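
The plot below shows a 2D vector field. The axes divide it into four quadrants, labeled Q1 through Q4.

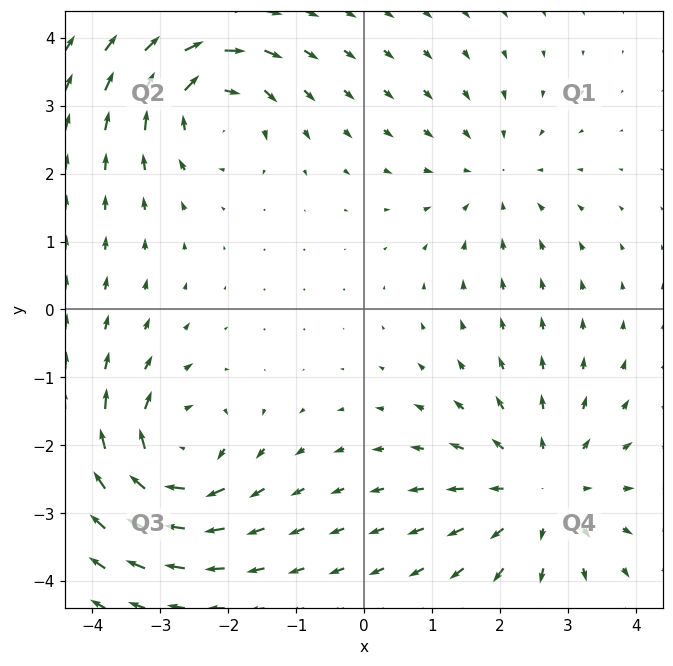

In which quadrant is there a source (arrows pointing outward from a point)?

Q4

The source sits at approximately (2.6, -2.7), which lies in quadrant Q4. The divergence there is about +4, positive as expected for a source.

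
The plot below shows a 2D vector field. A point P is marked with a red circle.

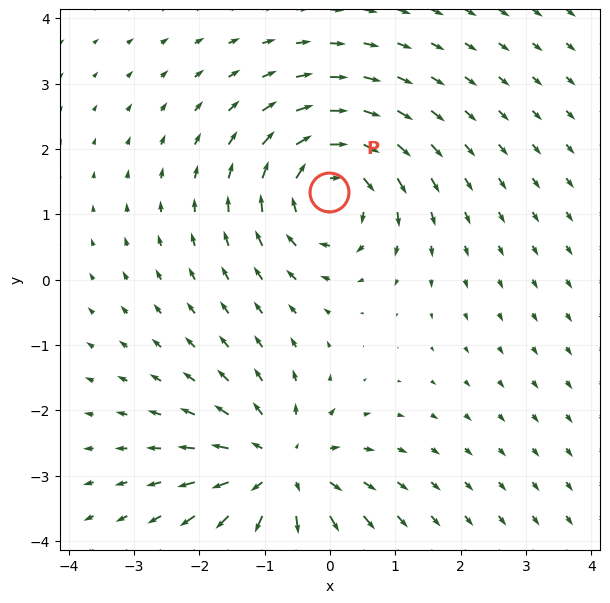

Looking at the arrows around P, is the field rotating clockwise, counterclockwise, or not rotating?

Near P at (-0.0, 1.3) the arrows circulate clockwise. The curl (z-component) there is about -4; negative curl means clockwise rotation.

clockwise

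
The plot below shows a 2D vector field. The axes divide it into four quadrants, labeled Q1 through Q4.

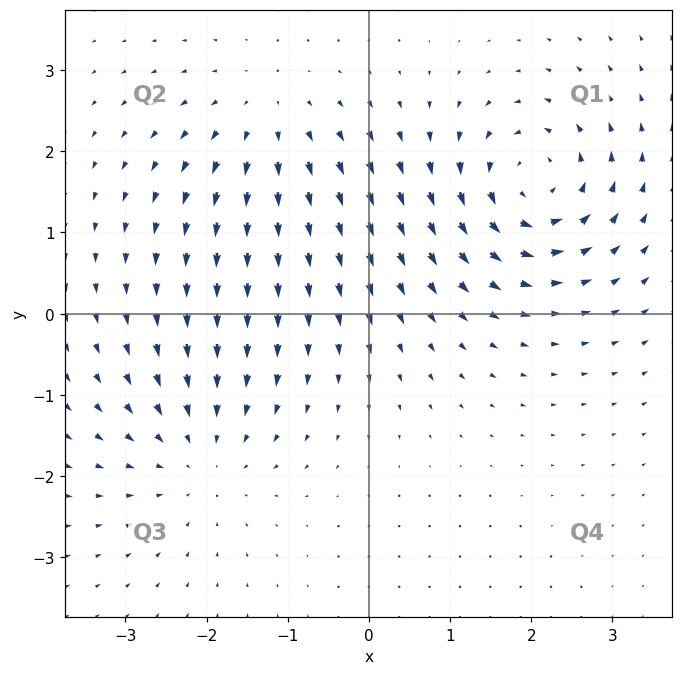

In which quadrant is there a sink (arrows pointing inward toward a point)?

The sink sits at approximately (-2.1, -1.8), which lies in quadrant Q3. The divergence there is about -3, negative as expected for a sink.

Q3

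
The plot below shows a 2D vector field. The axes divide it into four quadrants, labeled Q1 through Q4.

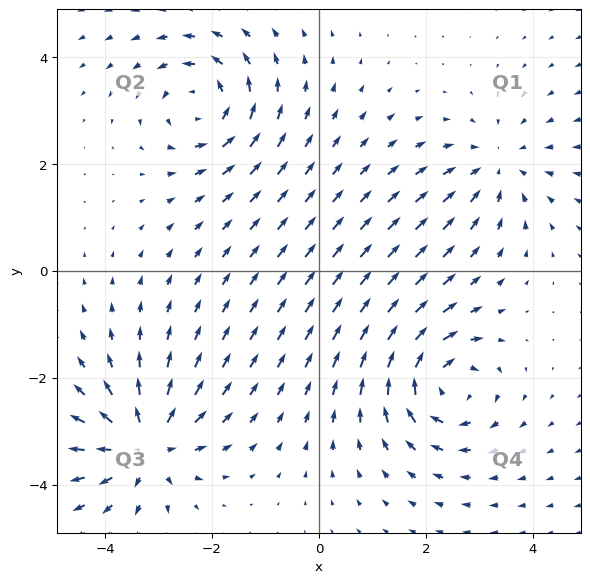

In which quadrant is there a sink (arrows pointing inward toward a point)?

Q1

The sink sits at approximately (3.3, 1.9), which lies in quadrant Q1. The divergence there is about -4, negative as expected for a sink.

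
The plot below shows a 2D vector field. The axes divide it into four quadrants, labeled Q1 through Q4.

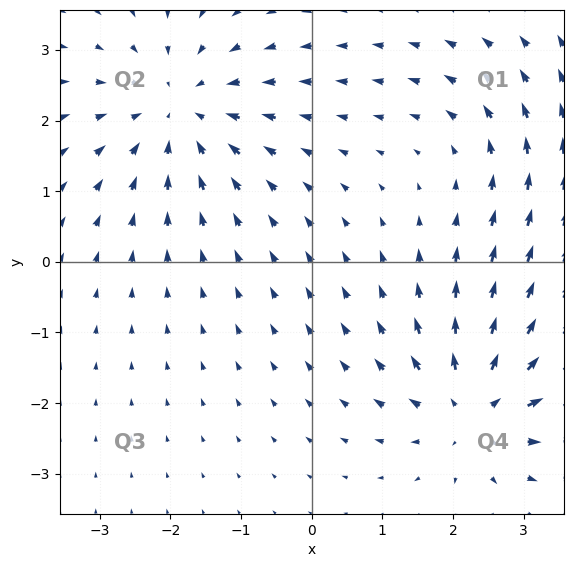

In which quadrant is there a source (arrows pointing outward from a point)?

Q4

The source sits at approximately (2.3, -2.1), which lies in quadrant Q4. The divergence there is about +5, positive as expected for a source.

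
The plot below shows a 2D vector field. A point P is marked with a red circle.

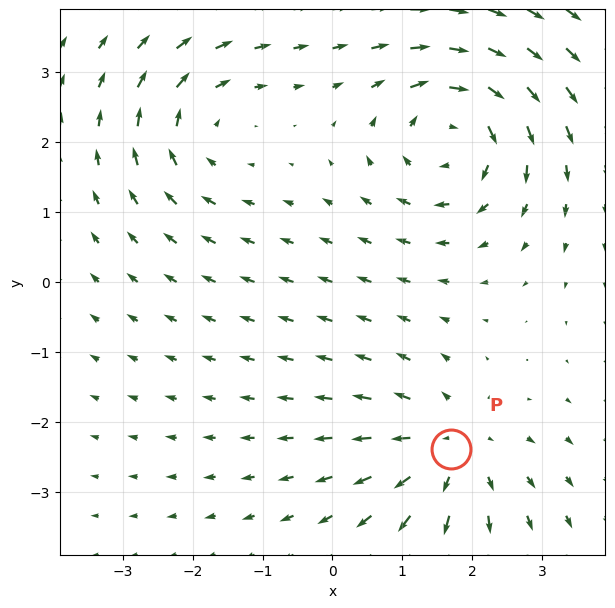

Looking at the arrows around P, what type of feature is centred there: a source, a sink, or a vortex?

At P (1.7, -2.4) the arrows spread outward. Divergence about +4, curl ≈0 — positive divergence with near-zero curl is a source.

source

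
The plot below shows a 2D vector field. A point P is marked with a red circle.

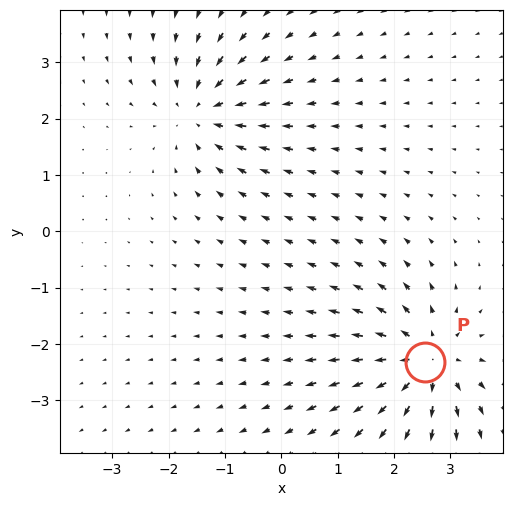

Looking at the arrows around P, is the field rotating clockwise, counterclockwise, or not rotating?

not rotating

Near P at (2.6, -2.3) the arrows show no circulation. The curl there is ≈0.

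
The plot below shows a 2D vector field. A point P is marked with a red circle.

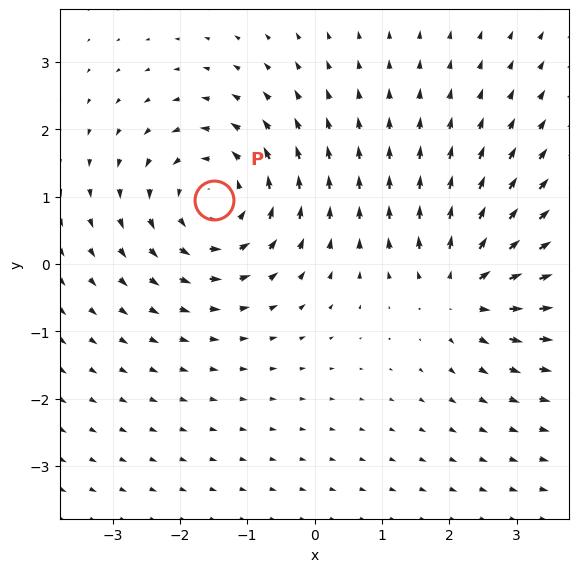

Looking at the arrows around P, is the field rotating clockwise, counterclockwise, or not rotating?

counterclockwise

Near P at (-1.5, 0.9) the arrows circulate counterclockwise. The curl (z-component) there is about +4; positive curl means counterclockwise rotation.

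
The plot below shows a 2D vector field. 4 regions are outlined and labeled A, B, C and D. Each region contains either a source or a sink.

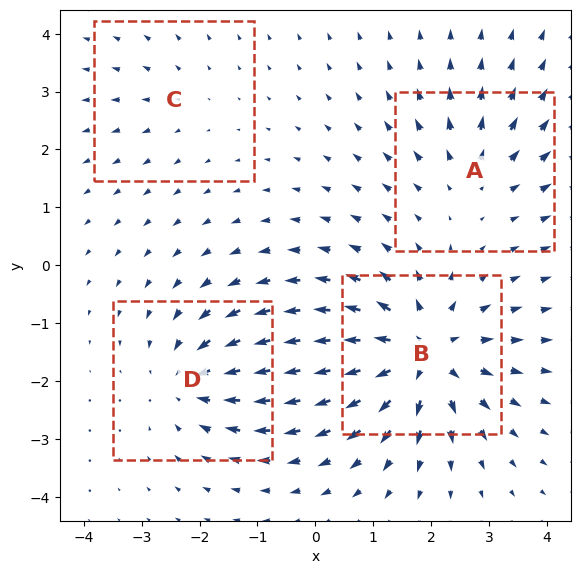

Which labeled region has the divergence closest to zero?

C

Divergence at each region's feature centre — A: about +3, B: about +7, C: about +2, D: about -5. Region C is closest to zero.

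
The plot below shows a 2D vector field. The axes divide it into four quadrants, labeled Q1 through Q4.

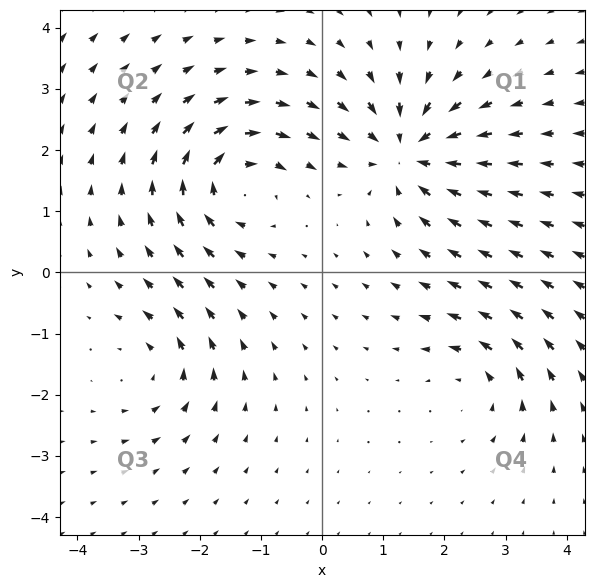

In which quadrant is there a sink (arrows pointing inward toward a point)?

Q1

The sink sits at approximately (1.4, 2.0), which lies in quadrant Q1. The divergence there is about -4, negative as expected for a sink.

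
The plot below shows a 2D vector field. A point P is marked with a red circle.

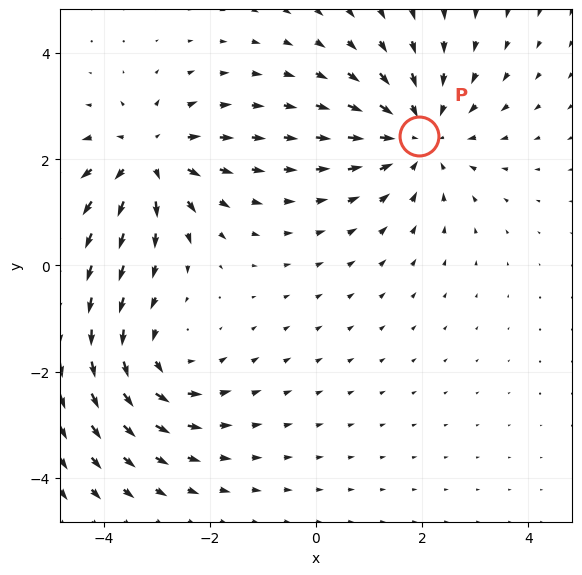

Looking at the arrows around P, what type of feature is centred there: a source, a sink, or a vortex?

At P (1.9, 2.4) the arrows converge inward. Divergence about -3, curl ≈0 — negative divergence with near-zero curl is a sink.

sink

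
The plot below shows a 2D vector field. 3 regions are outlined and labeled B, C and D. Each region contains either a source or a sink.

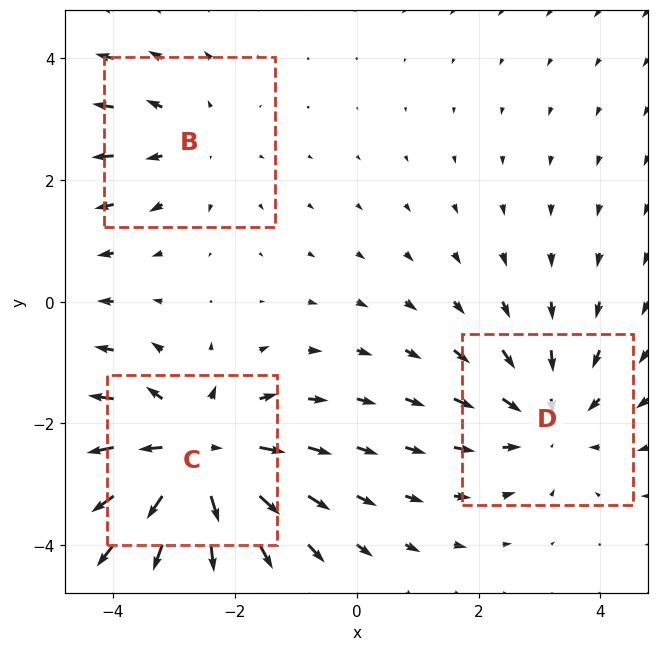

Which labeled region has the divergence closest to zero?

B

Divergence at each region's feature centre — B: about +2, C: about +4, D: about -3. Region B is closest to zero.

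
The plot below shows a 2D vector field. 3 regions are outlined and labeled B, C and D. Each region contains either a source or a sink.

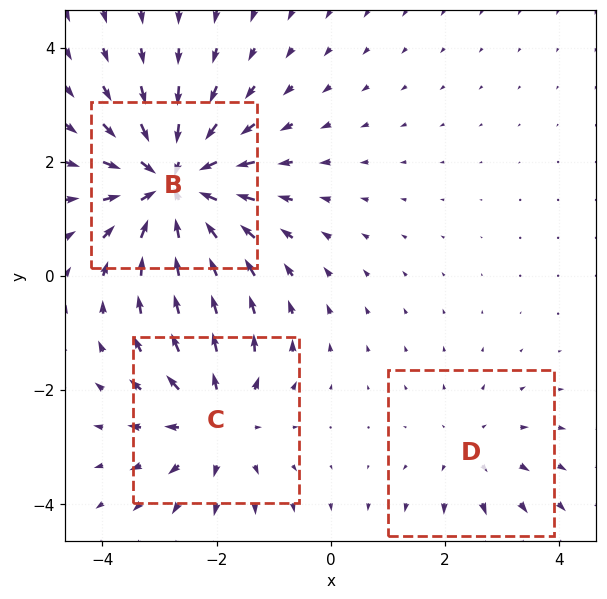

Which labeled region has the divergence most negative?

Divergence at each region's feature centre — B: about -5, C: about +3, D: about +2. Region B is most negative.

B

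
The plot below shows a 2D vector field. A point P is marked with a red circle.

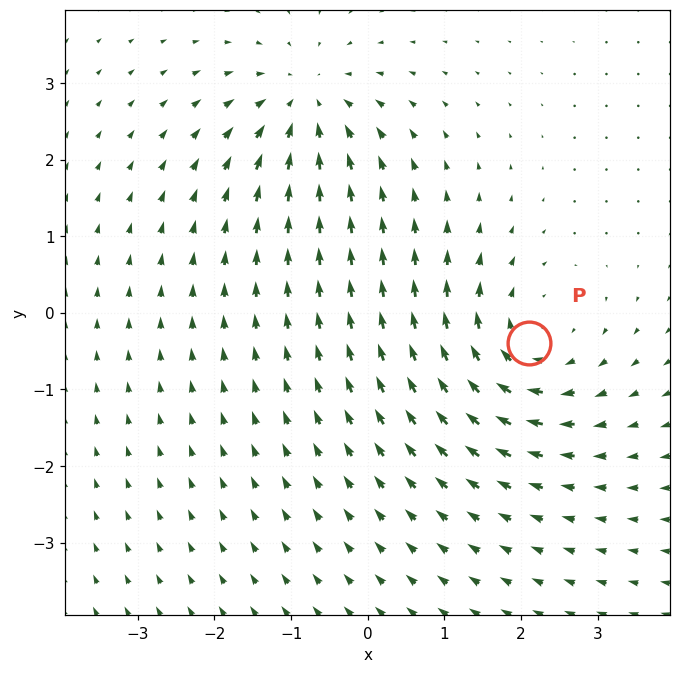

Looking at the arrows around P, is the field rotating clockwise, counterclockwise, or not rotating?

clockwise

Near P at (2.1, -0.4) the arrows circulate clockwise. The curl (z-component) there is about -3; negative curl means clockwise rotation.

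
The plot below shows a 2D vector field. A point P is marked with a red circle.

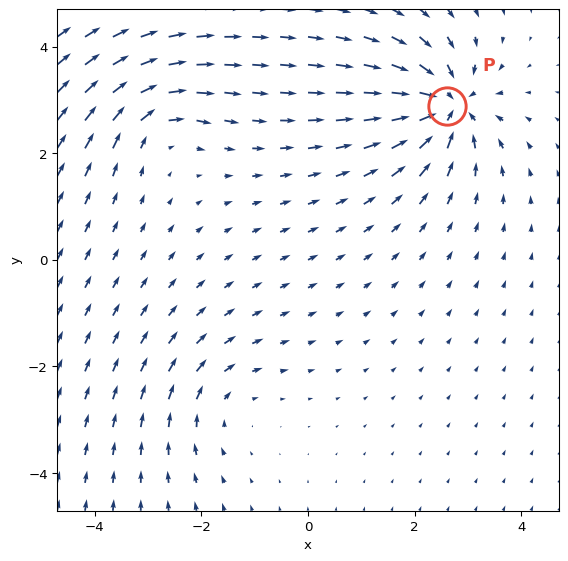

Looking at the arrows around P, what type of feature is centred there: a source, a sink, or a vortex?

At P (2.6, 2.9) the arrows converge inward. Divergence about -6, curl ≈0 — negative divergence with near-zero curl is a sink.

sink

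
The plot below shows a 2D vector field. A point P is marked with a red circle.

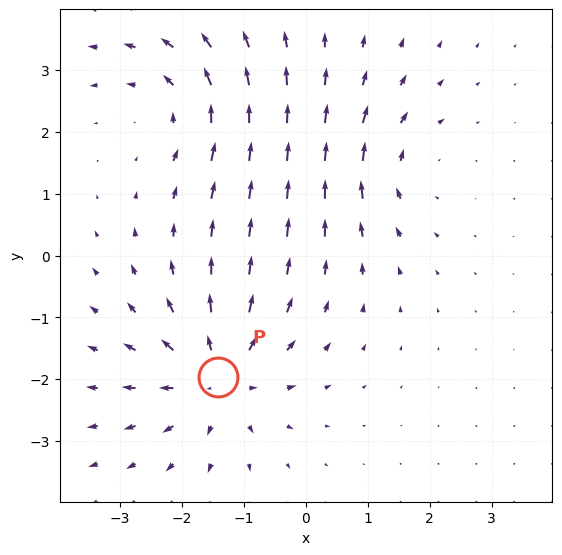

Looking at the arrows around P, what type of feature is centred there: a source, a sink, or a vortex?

source

At P (-1.4, -2.0) the arrows spread outward. Divergence about +5, curl ≈0 — positive divergence with near-zero curl is a source.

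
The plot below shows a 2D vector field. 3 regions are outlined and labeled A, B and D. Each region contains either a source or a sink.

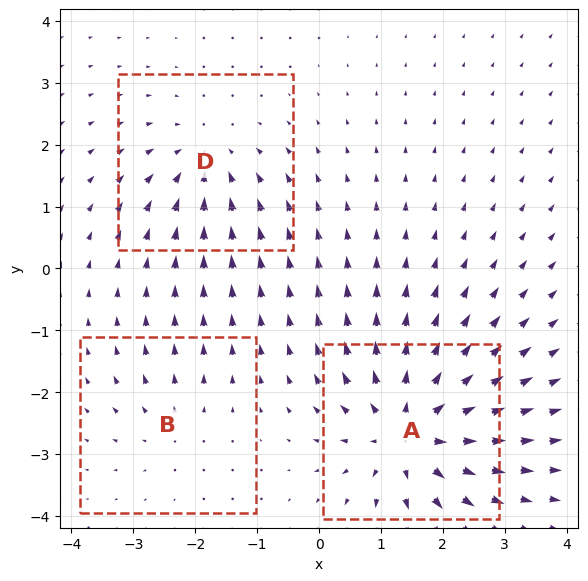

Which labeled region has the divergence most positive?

A

Divergence at each region's feature centre — A: about +6, B: about +2, D: about -3. Region A is most positive.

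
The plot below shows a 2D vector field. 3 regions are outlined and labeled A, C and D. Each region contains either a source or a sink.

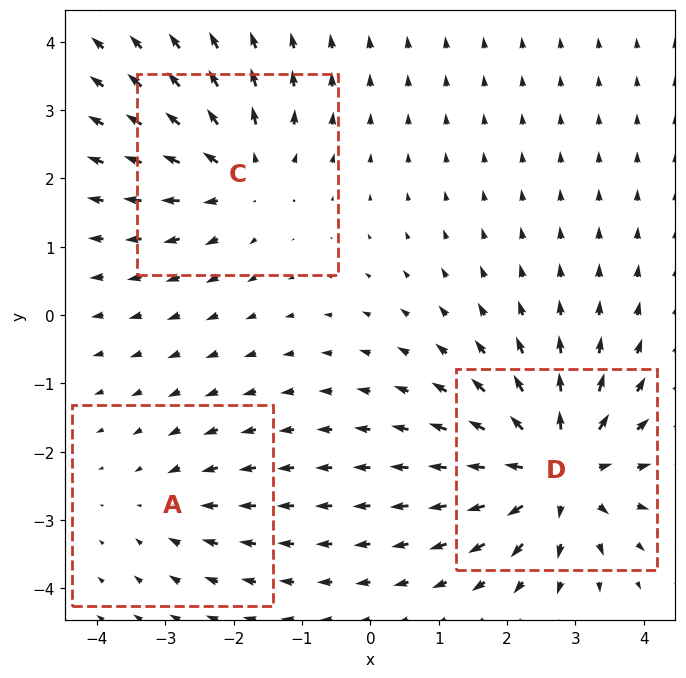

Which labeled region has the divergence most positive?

D

Divergence at each region's feature centre — A: about -2, C: about +4, D: about +6. Region D is most positive.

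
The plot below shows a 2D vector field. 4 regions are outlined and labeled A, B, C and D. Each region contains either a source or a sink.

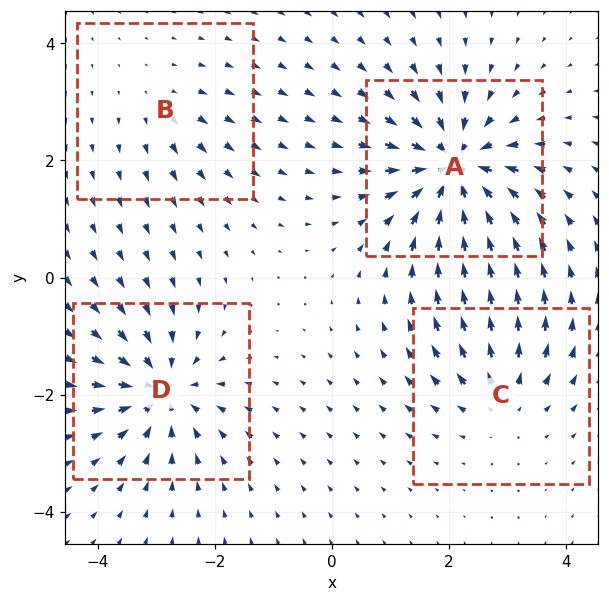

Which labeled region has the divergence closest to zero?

Divergence at each region's feature centre — A: about -8, B: about +2, C: about +4, D: about -6. Region B is closest to zero.

B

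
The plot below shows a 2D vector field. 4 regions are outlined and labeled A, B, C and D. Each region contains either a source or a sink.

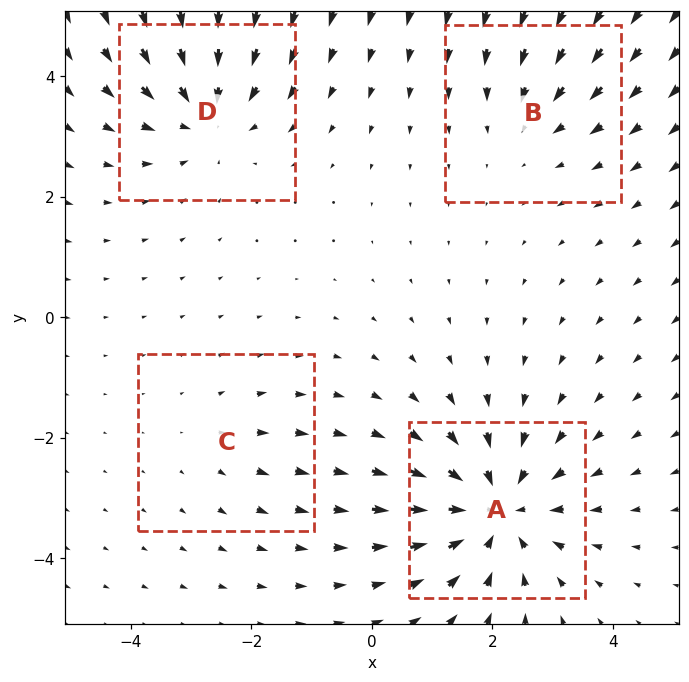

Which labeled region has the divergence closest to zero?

C

Divergence at each region's feature centre — A: about -6, B: about -3, C: about +2, D: about -4. Region C is closest to zero.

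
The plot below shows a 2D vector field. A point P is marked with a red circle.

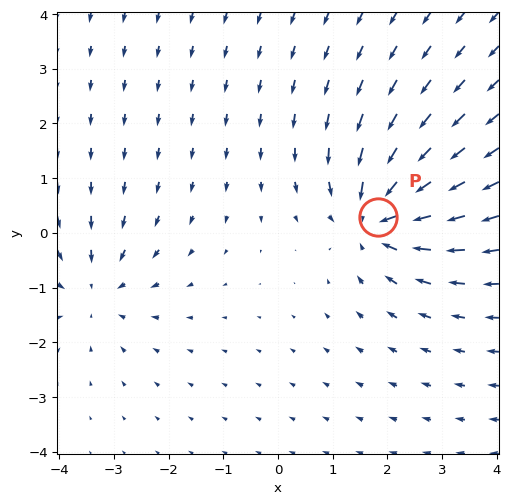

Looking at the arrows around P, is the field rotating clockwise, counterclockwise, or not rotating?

not rotating

Near P at (1.8, 0.3) the arrows show no circulation. The curl there is ≈0.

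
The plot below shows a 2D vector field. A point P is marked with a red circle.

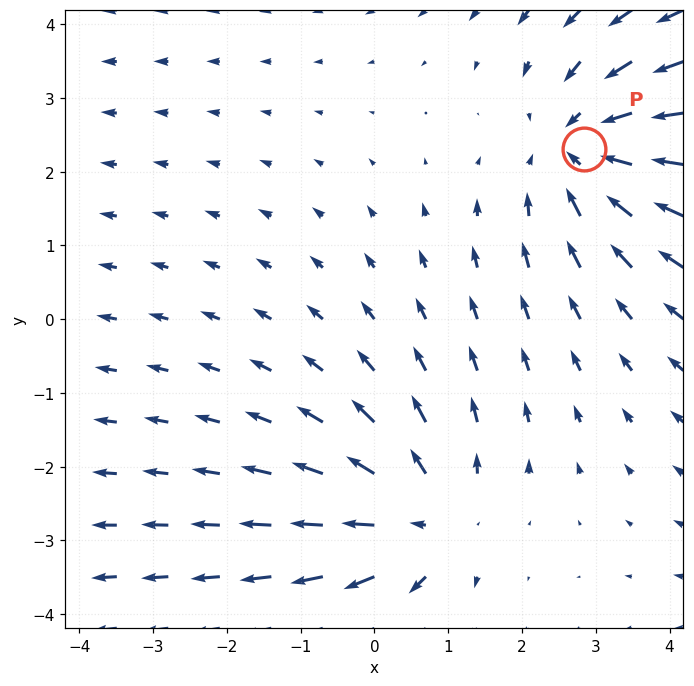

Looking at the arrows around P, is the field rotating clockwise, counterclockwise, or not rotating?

not rotating

Near P at (2.8, 2.3) the arrows show no circulation. The curl there is ≈0.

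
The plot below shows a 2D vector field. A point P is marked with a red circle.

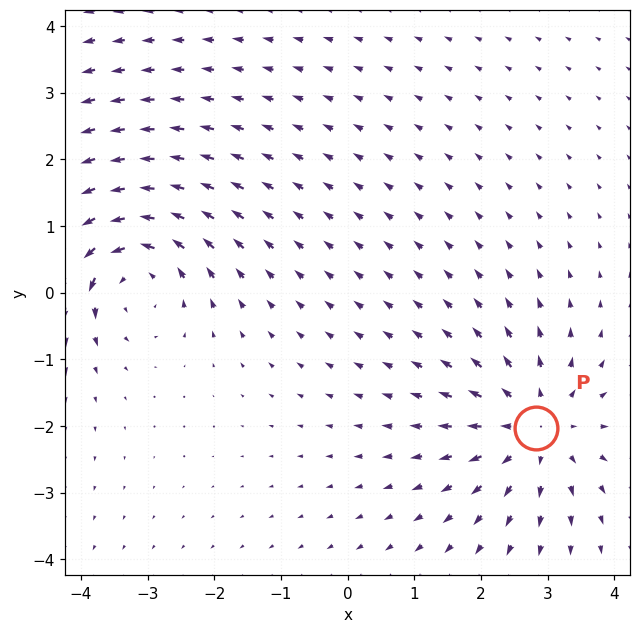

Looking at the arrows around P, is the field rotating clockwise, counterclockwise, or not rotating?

not rotating

Near P at (2.8, -2.0) the arrows show no circulation. The curl there is ≈0.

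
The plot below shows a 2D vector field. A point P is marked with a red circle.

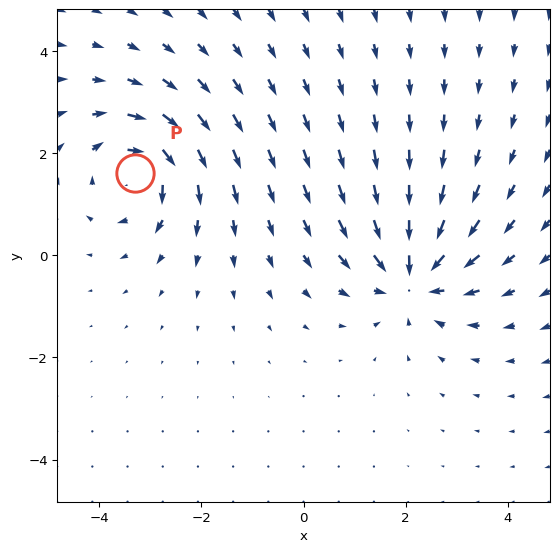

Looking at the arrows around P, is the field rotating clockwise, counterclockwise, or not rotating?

clockwise

Near P at (-3.3, 1.6) the arrows circulate clockwise. The curl (z-component) there is about -4; negative curl means clockwise rotation.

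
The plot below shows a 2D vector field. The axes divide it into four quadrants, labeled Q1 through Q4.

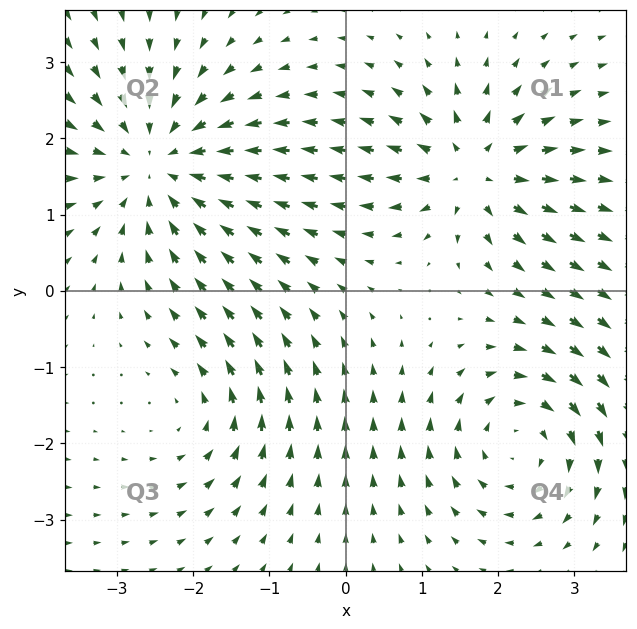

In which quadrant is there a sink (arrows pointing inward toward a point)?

Q2

The sink sits at approximately (-2.5, 1.7), which lies in quadrant Q2. The divergence there is about -4, negative as expected for a sink.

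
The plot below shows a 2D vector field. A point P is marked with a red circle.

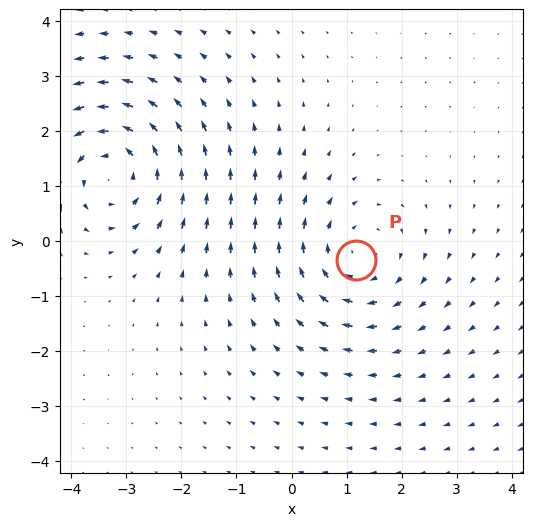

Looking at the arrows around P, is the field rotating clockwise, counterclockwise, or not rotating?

clockwise

Near P at (1.2, -0.3) the arrows circulate clockwise. The curl (z-component) there is about -3; negative curl means clockwise rotation.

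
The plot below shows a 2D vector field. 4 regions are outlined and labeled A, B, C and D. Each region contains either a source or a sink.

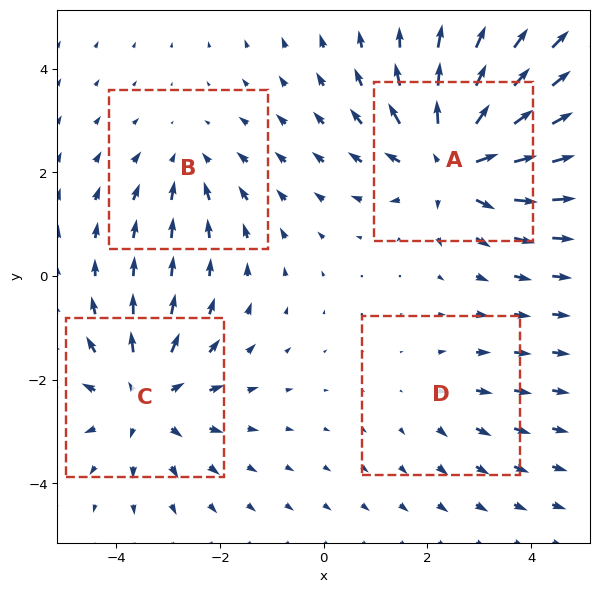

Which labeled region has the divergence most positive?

A

Divergence at each region's feature centre — A: about +6, B: about -3, C: about +5, D: about +2. Region A is most positive.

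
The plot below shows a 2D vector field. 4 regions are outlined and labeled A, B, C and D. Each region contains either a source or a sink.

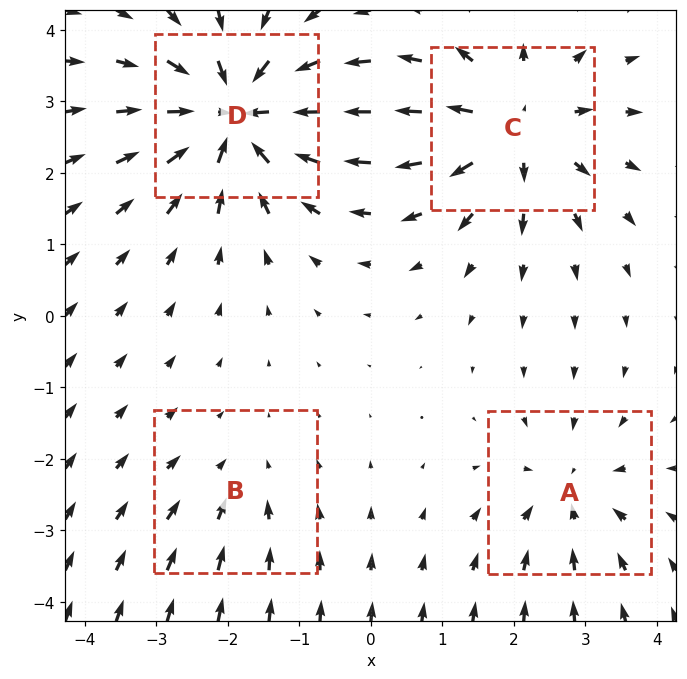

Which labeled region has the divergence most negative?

Divergence at each region's feature centre — A: about -4, B: about -2, C: about +6, D: about -7. Region D is most negative.

D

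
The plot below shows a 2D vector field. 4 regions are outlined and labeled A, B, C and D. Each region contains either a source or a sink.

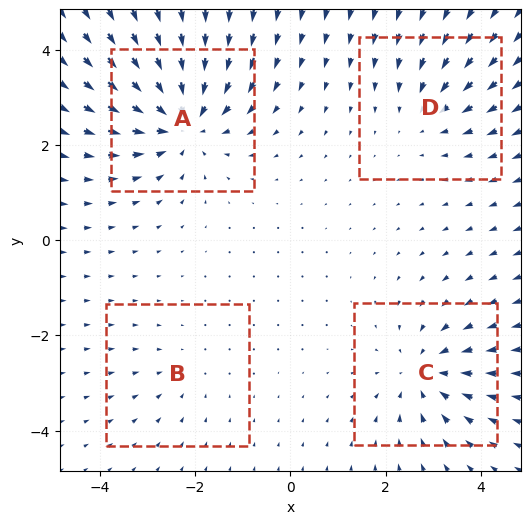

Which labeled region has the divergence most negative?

Divergence at each region's feature centre — A: about -7, B: about -2, C: about -5, D: about -3. Region A is most negative.

A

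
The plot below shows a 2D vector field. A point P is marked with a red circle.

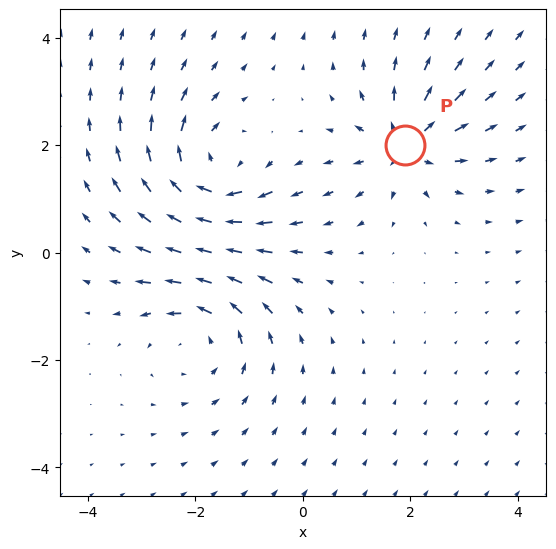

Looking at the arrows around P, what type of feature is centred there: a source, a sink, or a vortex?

source

At P (1.9, 2.0) the arrows spread outward. Divergence about +5, curl ≈0 — positive divergence with near-zero curl is a source.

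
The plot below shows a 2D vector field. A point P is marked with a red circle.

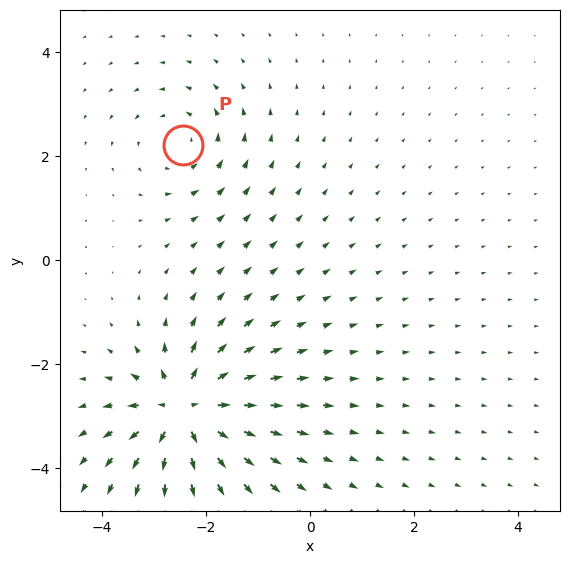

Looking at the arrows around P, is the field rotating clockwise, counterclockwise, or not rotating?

Near P at (-2.4, 2.2) the arrows circulate counterclockwise. The curl (z-component) there is about +3; positive curl means counterclockwise rotation.

counterclockwise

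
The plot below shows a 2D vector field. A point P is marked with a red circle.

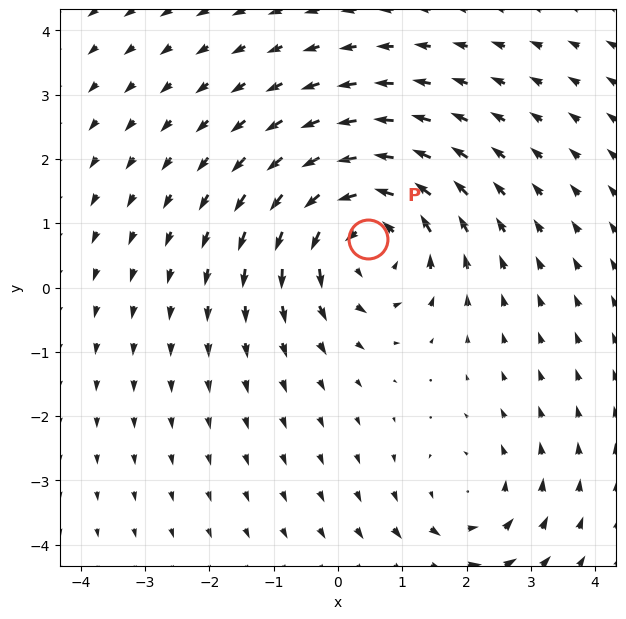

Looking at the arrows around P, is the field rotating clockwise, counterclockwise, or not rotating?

counterclockwise

Near P at (0.5, 0.8) the arrows circulate counterclockwise. The curl (z-component) there is about +5; positive curl means counterclockwise rotation.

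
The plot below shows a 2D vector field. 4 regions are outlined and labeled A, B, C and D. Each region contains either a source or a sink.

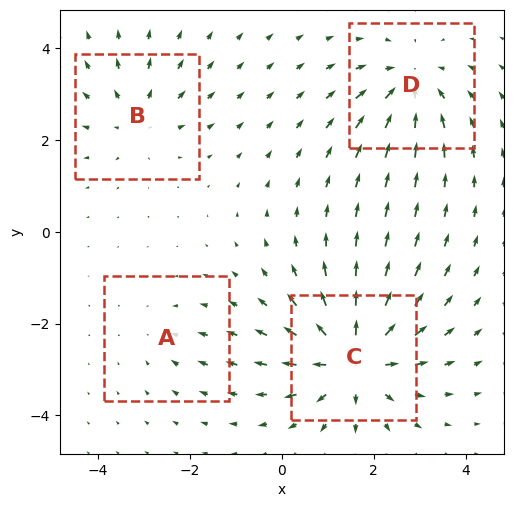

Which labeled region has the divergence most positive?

Divergence at each region's feature centre — A: about -2, B: about +4, C: about +7, D: about -5. Region C is most positive.

C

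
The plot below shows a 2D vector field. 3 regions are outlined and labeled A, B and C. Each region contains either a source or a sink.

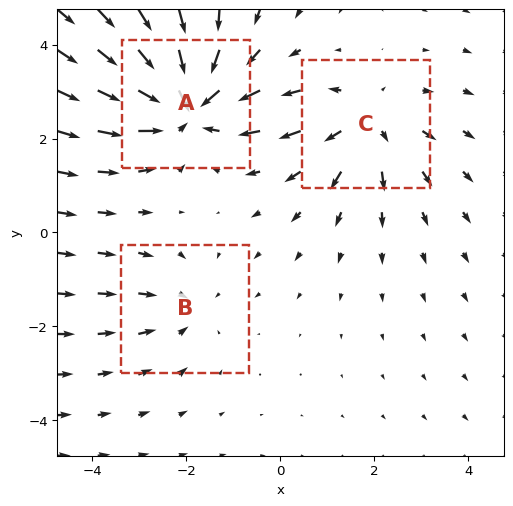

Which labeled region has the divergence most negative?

A

Divergence at each region's feature centre — A: about -4, B: about -2, C: about +3. Region A is most negative.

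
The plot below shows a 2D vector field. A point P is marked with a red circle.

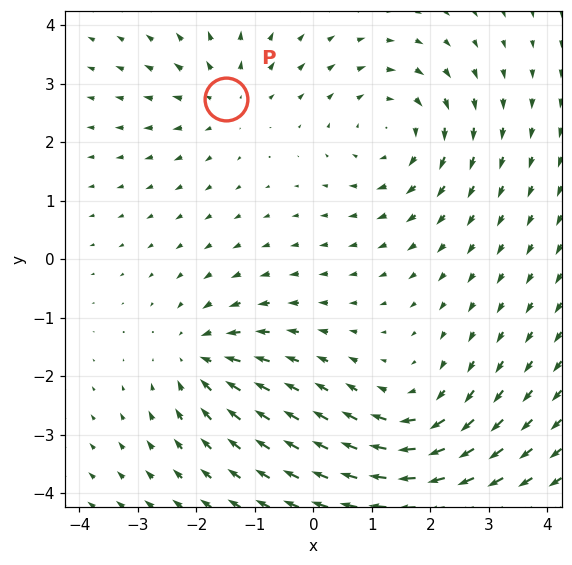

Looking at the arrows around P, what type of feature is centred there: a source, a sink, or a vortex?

source

At P (-1.5, 2.7) the arrows spread outward. Divergence about +3, curl ≈0 — positive divergence with near-zero curl is a source.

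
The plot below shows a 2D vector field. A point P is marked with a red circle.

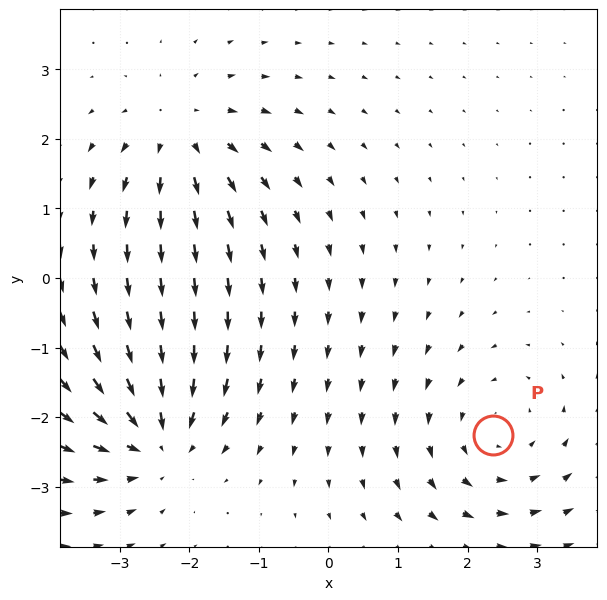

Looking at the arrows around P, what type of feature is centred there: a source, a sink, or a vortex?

vortex

At P (2.4, -2.3) the arrows circulate counterclockwise. Divergence ≈0, curl about +3 — near-zero divergence with nonzero curl is a vortex.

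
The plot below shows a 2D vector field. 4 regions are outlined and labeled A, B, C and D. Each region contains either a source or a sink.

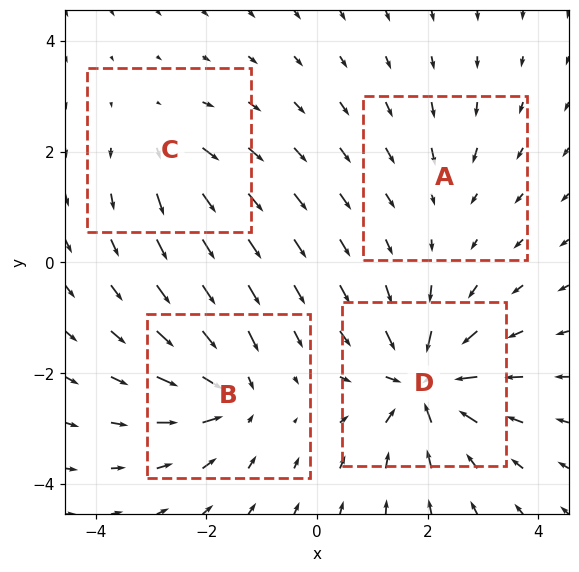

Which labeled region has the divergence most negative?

Divergence at each region's feature centre — A: about -2, B: about -5, C: about +4, D: about -8. Region D is most negative.

D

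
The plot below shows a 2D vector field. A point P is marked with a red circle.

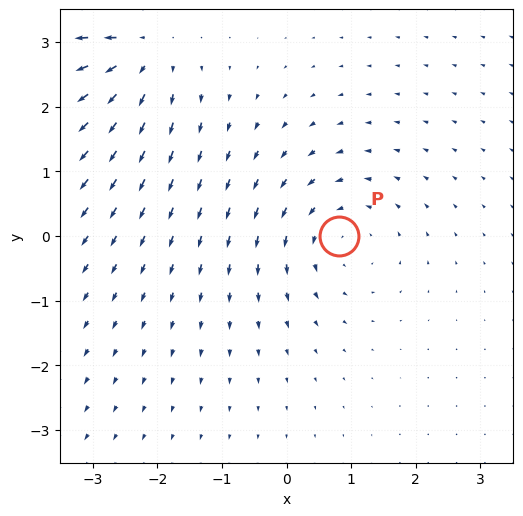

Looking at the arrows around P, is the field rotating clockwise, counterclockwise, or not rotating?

Near P at (0.8, -0.0) the arrows circulate counterclockwise. The curl (z-component) there is about +3; positive curl means counterclockwise rotation.

counterclockwise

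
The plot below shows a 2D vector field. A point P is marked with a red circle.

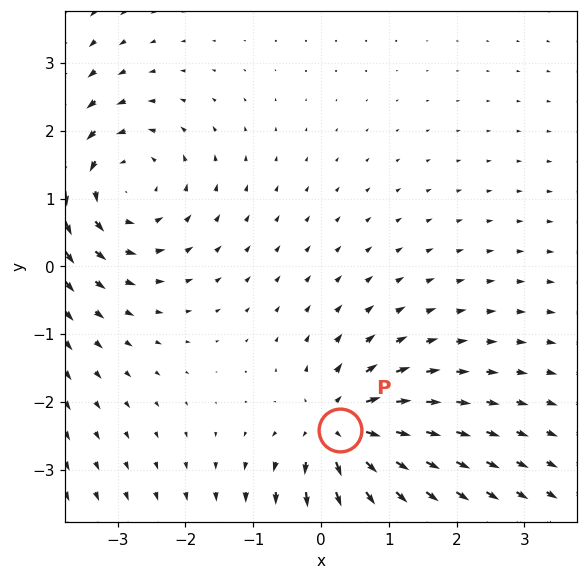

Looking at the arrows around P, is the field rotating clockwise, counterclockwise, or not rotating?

not rotating

Near P at (0.3, -2.4) the arrows show no circulation. The curl there is ≈0.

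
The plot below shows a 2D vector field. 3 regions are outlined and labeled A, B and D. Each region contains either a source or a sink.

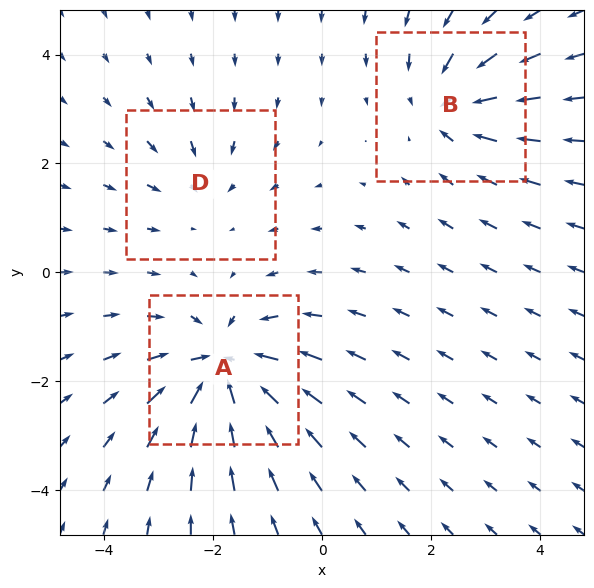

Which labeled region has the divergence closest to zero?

D

Divergence at each region's feature centre — A: about -5, B: about -4, D: about -2. Region D is closest to zero.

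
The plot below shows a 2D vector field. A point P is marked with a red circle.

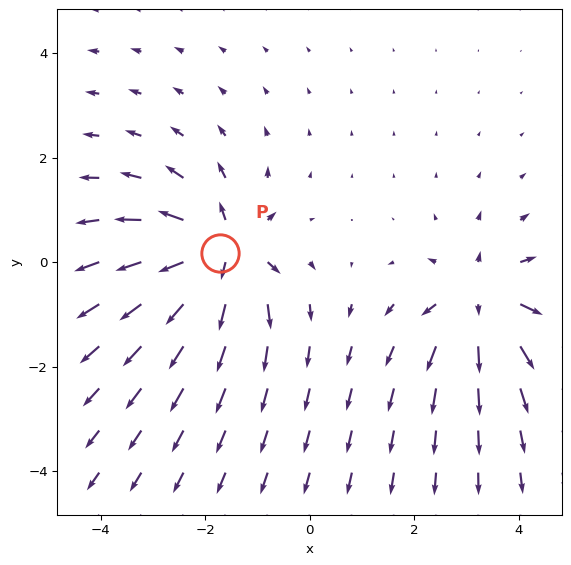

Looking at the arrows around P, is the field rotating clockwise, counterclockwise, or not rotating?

not rotating

Near P at (-1.7, 0.2) the arrows show no circulation. The curl there is ≈0.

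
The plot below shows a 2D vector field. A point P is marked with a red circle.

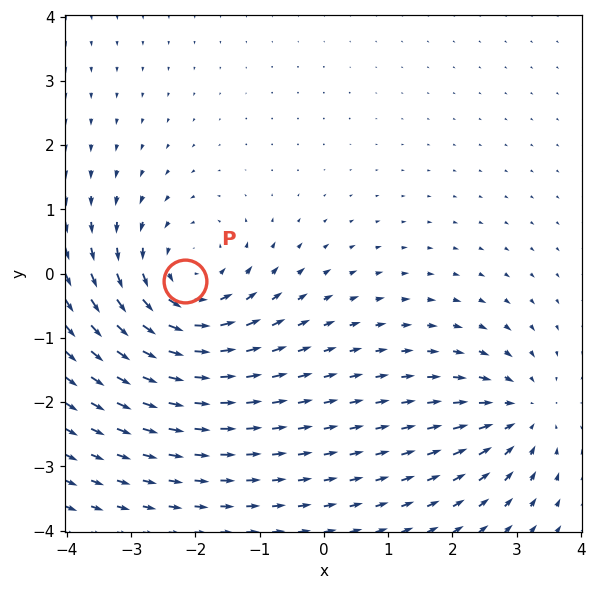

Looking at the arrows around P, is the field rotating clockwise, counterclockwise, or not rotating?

Near P at (-2.2, -0.1) the arrows circulate counterclockwise. The curl (z-component) there is about +4; positive curl means counterclockwise rotation.

counterclockwise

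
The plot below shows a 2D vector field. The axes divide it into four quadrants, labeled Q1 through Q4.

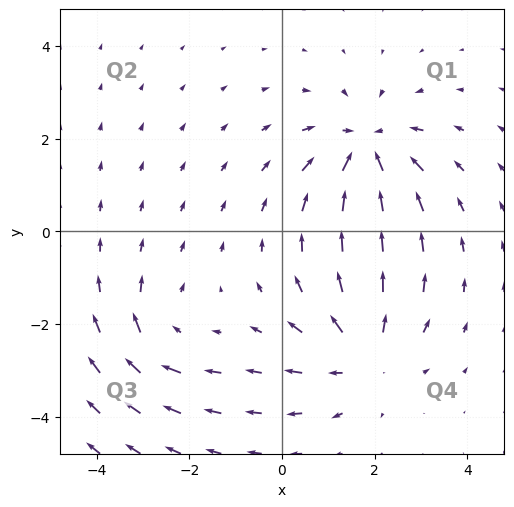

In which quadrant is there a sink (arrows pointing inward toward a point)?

The sink sits at approximately (1.8, 1.8), which lies in quadrant Q1. The divergence there is about -5, negative as expected for a sink.

Q1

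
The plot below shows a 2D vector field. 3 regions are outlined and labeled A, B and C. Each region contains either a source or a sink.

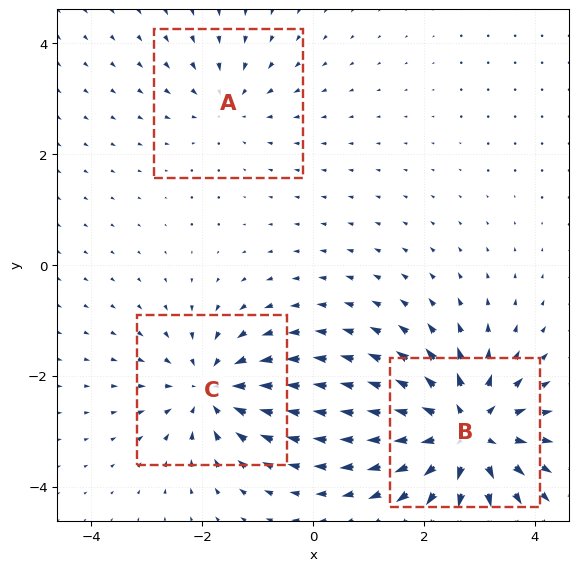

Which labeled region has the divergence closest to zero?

A

Divergence at each region's feature centre — A: about -2, B: about +5, C: about -4. Region A is closest to zero.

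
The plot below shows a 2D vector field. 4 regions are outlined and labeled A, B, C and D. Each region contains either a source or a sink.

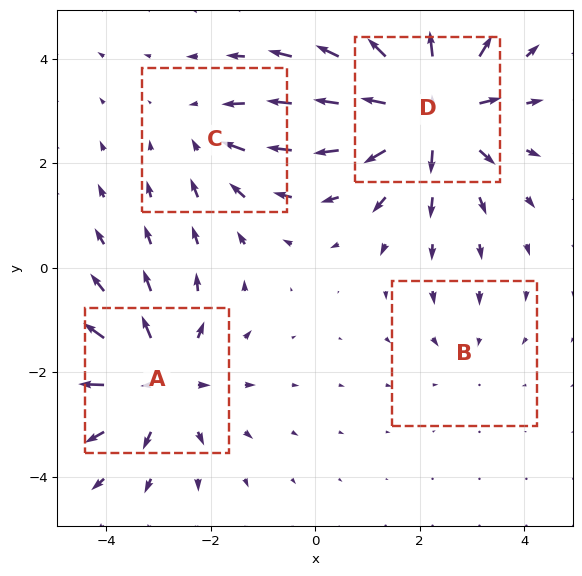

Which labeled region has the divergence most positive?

D

Divergence at each region's feature centre — A: about +5, B: about -2, C: about -3, D: about +6. Region D is most positive.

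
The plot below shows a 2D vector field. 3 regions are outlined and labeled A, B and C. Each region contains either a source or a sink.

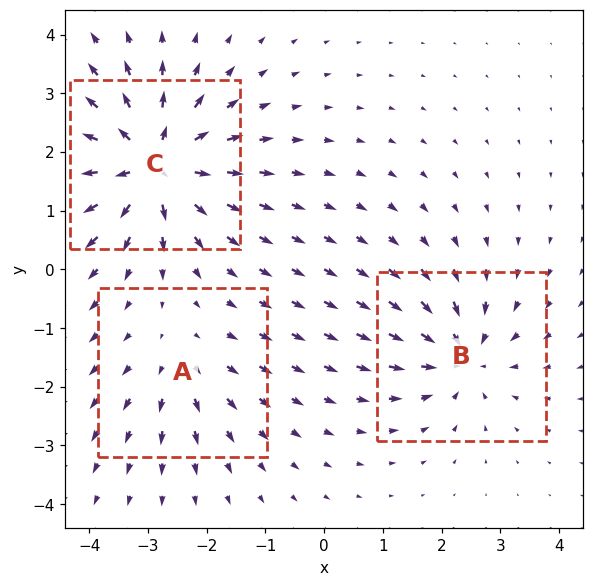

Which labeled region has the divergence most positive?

Divergence at each region's feature centre — A: about +2, B: about -4, C: about +6. Region C is most positive.

C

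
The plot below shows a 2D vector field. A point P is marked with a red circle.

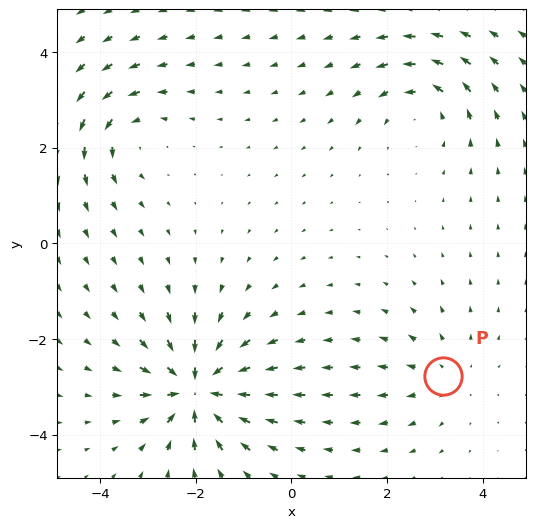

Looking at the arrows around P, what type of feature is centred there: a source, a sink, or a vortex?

source

At P (3.2, -2.8) the arrows spread outward. Divergence about +2, curl ≈0 — positive divergence with near-zero curl is a source.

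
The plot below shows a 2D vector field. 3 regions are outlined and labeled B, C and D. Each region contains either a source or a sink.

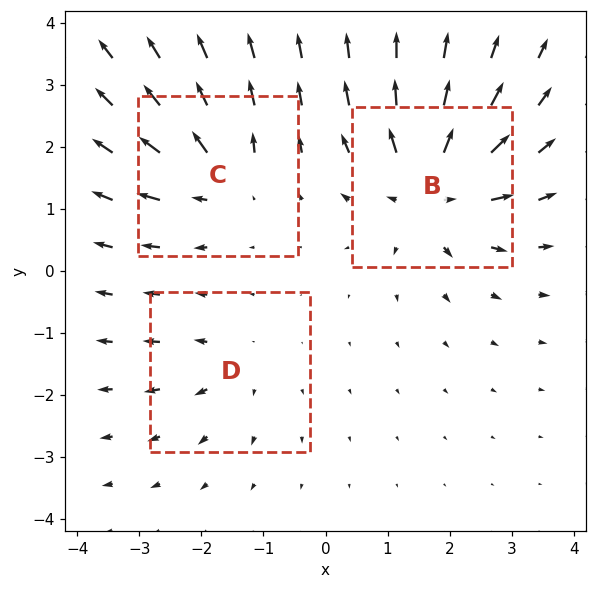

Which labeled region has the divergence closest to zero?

D

Divergence at each region's feature centre — B: about +6, C: about +4, D: about +2. Region D is closest to zero.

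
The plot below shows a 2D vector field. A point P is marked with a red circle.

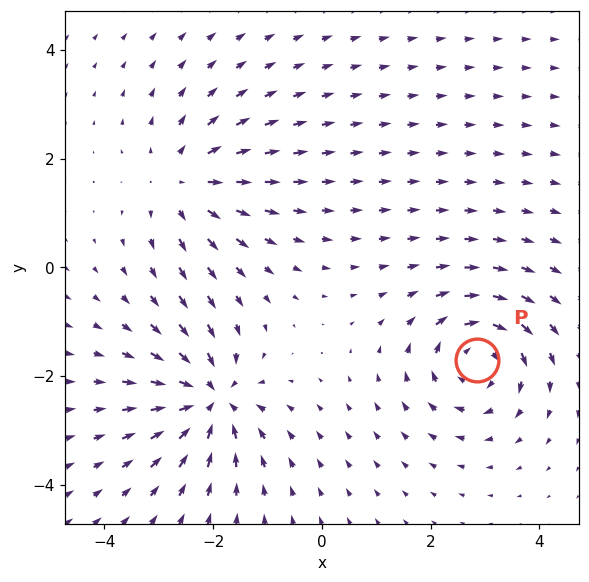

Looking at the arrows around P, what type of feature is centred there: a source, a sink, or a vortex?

vortex

At P (2.9, -1.7) the arrows circulate clockwise. Divergence ≈0, curl about -4 — near-zero divergence with nonzero curl is a vortex.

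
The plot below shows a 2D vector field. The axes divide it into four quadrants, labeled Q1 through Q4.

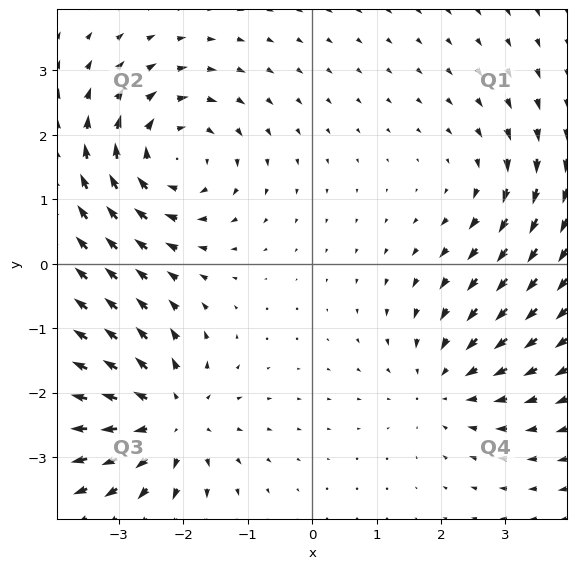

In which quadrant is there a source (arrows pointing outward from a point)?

Q3

The source sits at approximately (-2.2, -2.4), which lies in quadrant Q3. The divergence there is about +5, positive as expected for a source.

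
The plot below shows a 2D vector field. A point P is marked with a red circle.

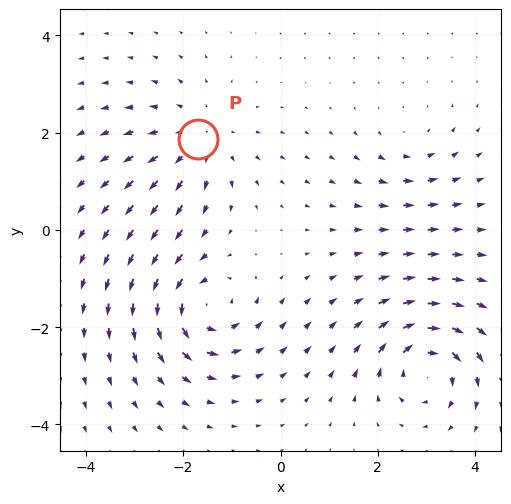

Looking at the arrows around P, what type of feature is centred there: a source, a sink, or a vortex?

At P (-1.7, 1.9) the arrows spread outward. Divergence about +4, curl ≈0 — positive divergence with near-zero curl is a source.

source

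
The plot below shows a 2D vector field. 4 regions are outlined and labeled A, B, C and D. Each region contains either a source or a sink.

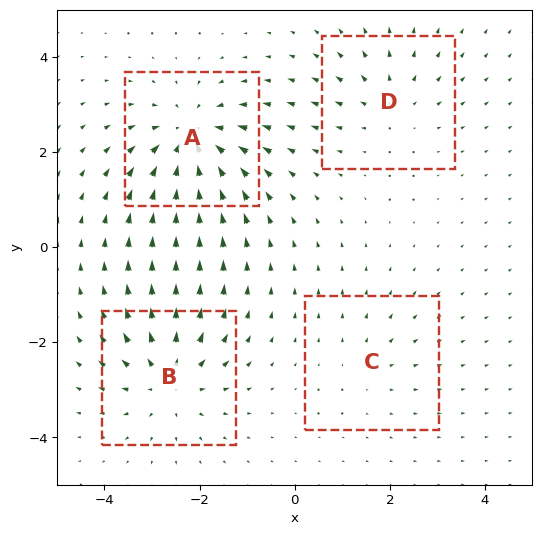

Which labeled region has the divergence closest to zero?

C

Divergence at each region's feature centre — A: about -6, B: about +5, C: about +2, D: about +3. Region C is closest to zero.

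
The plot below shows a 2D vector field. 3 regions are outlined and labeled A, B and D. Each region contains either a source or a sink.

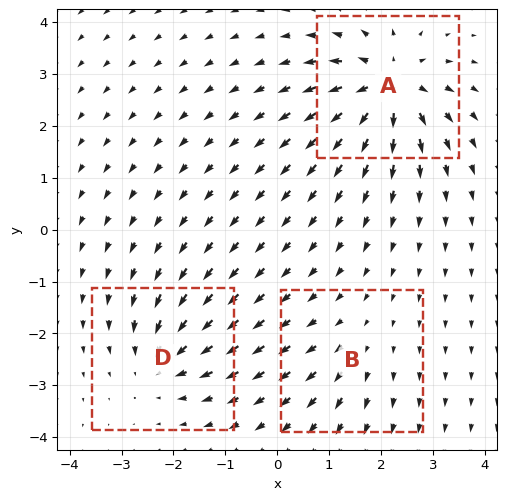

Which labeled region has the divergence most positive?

A

Divergence at each region's feature centre — A: about +7, B: about +2, D: about -4. Region A is most positive.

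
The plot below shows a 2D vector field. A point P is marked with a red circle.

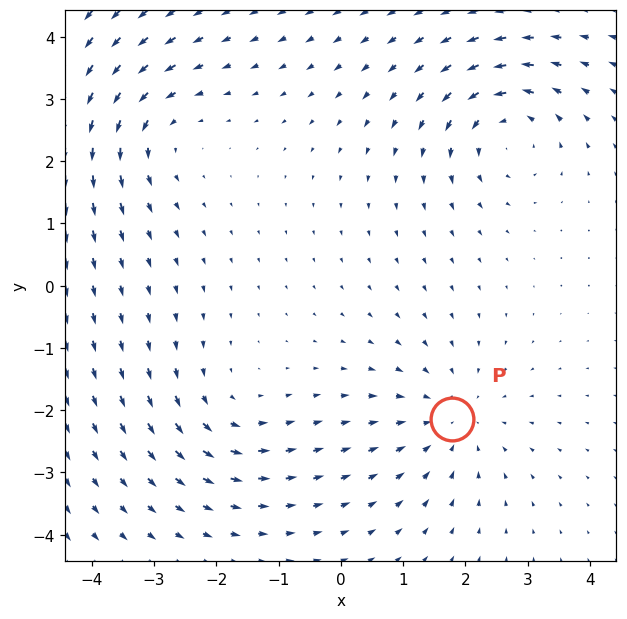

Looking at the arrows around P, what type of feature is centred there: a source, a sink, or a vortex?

At P (1.8, -2.1) the arrows converge inward. Divergence about -4, curl ≈0 — negative divergence with near-zero curl is a sink.

sink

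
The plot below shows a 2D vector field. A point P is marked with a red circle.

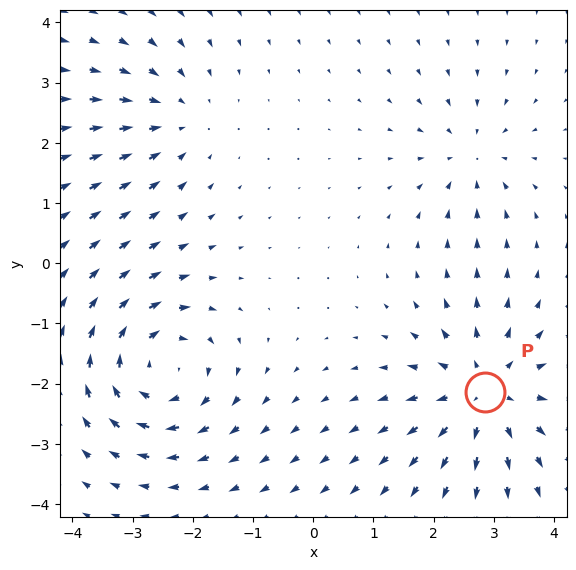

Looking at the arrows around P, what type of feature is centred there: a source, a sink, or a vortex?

source

At P (2.8, -2.1) the arrows spread outward. Divergence about +5, curl ≈0 — positive divergence with near-zero curl is a source.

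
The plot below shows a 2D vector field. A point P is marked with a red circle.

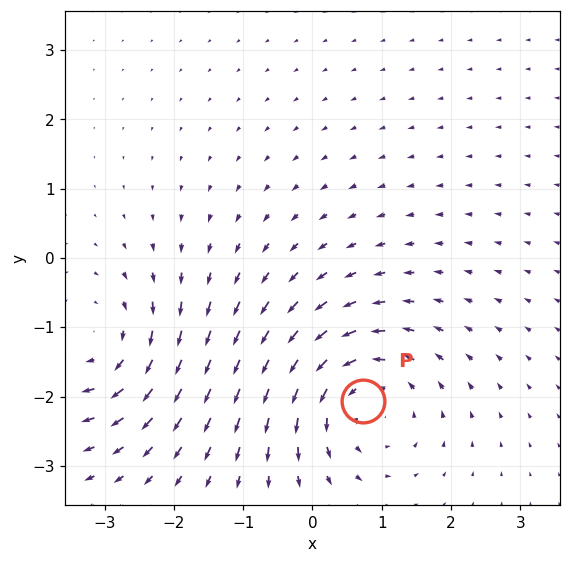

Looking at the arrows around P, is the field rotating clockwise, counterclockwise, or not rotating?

Near P at (0.7, -2.1) the arrows circulate counterclockwise. The curl (z-component) there is about +4; positive curl means counterclockwise rotation.

counterclockwise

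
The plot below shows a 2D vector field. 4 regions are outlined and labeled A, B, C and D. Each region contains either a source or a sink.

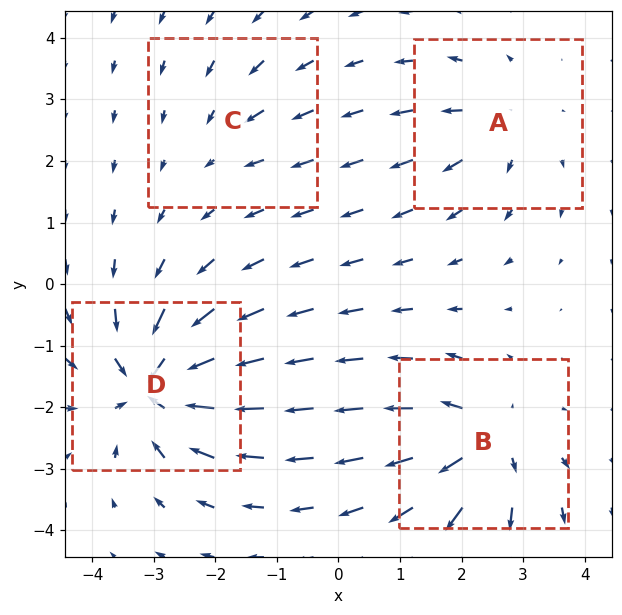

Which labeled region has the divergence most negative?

Divergence at each region's feature centre — A: about +4, B: about +6, C: about -2, D: about -8. Region D is most negative.

D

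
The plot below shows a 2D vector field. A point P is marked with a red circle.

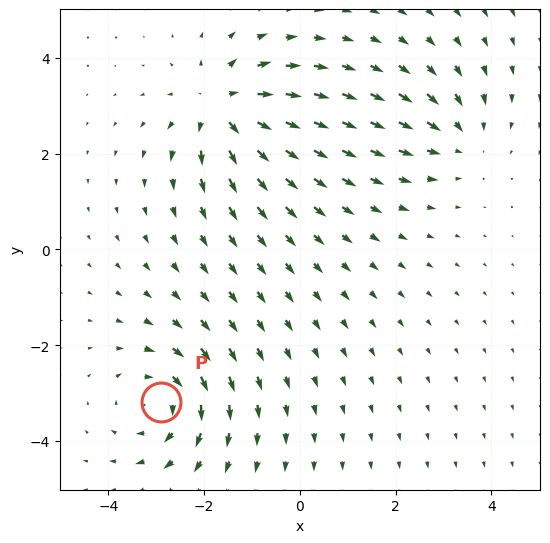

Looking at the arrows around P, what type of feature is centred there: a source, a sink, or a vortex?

vortex

At P (-2.9, -3.2) the arrows circulate clockwise. Divergence ≈0, curl about -4 — near-zero divergence with nonzero curl is a vortex.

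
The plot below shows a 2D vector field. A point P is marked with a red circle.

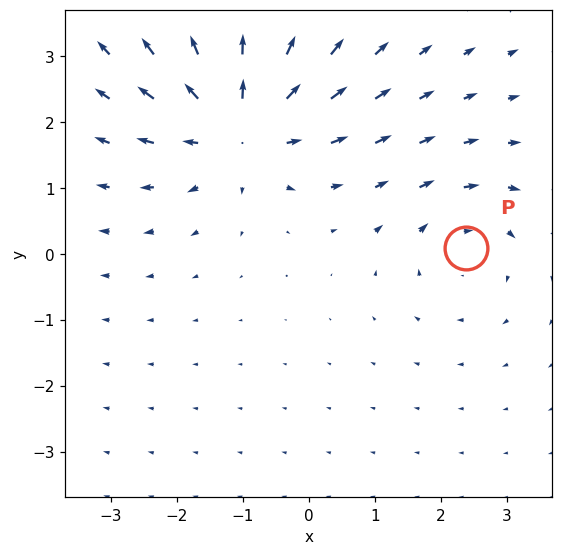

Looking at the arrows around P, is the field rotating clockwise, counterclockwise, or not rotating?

Near P at (2.4, 0.1) the arrows circulate clockwise. The curl (z-component) there is about -3; negative curl means clockwise rotation.

clockwise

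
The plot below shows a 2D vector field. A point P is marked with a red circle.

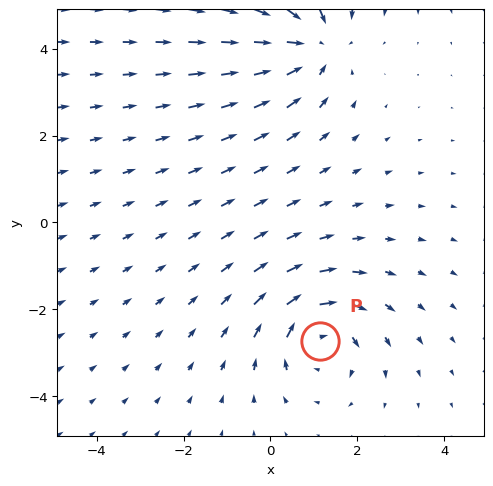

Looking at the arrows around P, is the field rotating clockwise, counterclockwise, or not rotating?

Near P at (1.1, -2.7) the arrows circulate clockwise. The curl (z-component) there is about -4; negative curl means clockwise rotation.

clockwise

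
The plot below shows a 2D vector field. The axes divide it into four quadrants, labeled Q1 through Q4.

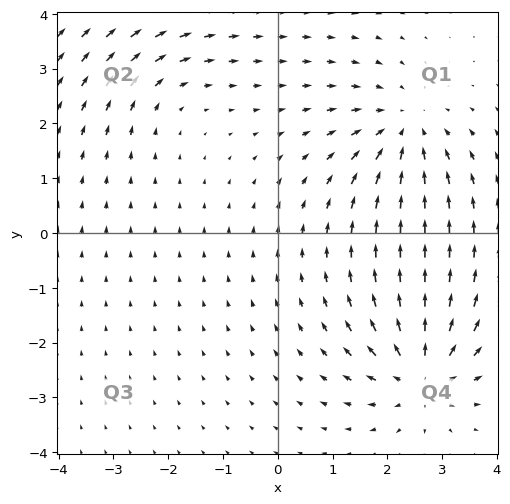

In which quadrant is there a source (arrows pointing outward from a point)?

The source sits at approximately (2.6, -2.6), which lies in quadrant Q4. The divergence there is about +6, positive as expected for a source.

Q4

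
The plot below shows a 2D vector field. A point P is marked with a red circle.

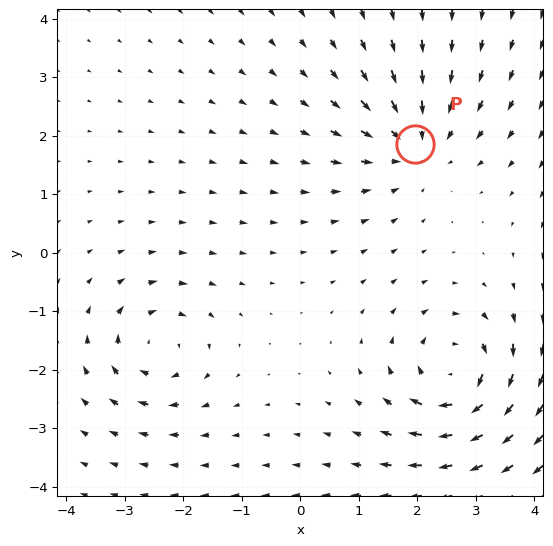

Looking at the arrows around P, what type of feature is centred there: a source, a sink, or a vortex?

sink

At P (2.0, 1.9) the arrows converge inward. Divergence about -4, curl ≈0 — negative divergence with near-zero curl is a sink.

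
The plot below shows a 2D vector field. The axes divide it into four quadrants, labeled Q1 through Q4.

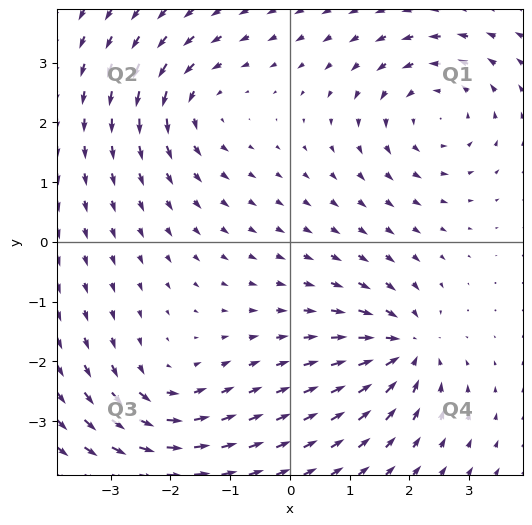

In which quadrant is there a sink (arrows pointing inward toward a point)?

Q4

The sink sits at approximately (1.9, -1.8), which lies in quadrant Q4. The divergence there is about -7, negative as expected for a sink.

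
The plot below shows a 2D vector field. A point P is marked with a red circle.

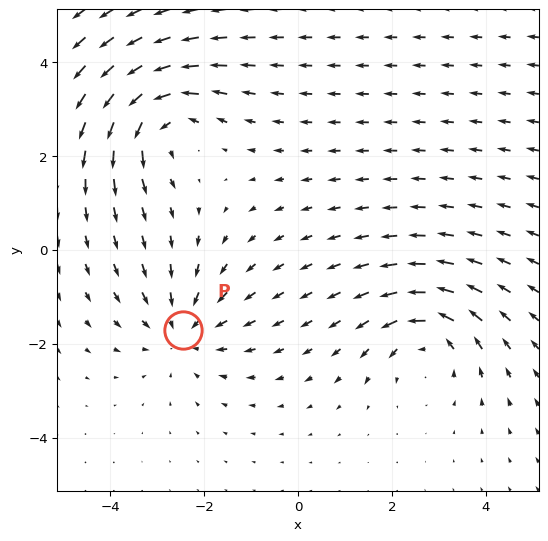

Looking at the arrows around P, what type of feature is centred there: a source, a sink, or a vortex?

sink

At P (-2.4, -1.7) the arrows converge inward. Divergence about -3, curl ≈0 — negative divergence with near-zero curl is a sink.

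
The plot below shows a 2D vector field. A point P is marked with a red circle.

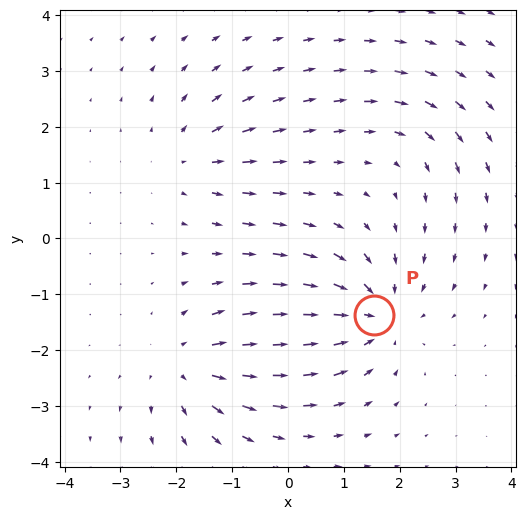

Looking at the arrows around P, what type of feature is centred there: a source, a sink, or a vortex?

sink

At P (1.5, -1.4) the arrows converge inward. Divergence about -5, curl ≈0 — negative divergence with near-zero curl is a sink.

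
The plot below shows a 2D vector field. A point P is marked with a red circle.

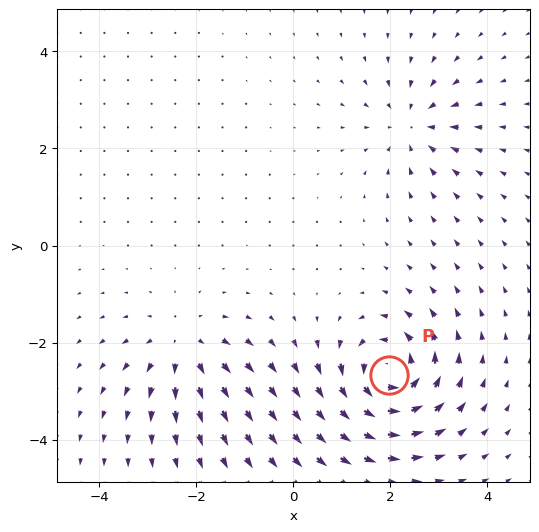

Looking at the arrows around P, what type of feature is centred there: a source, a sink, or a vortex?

At P (2.0, -2.7) the arrows circulate counterclockwise. Divergence ≈0, curl about +7 — near-zero divergence with nonzero curl is a vortex.

vortex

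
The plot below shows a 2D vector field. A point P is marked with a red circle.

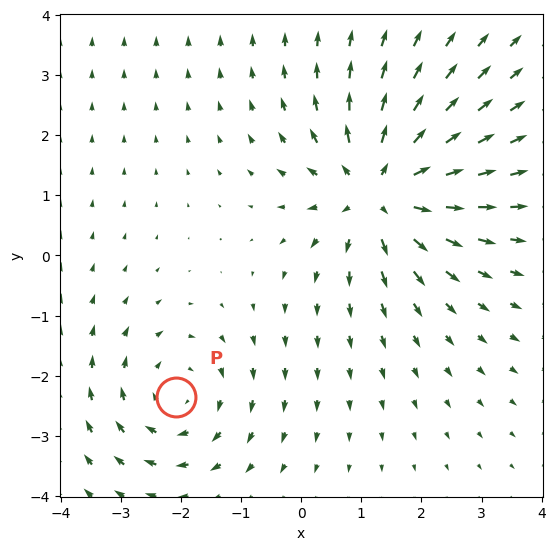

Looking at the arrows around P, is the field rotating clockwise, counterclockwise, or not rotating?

Near P at (-2.1, -2.4) the arrows circulate clockwise. The curl (z-component) there is about -2; negative curl means clockwise rotation.

clockwise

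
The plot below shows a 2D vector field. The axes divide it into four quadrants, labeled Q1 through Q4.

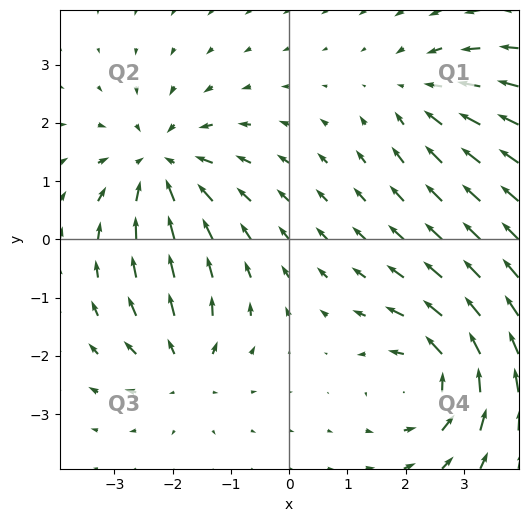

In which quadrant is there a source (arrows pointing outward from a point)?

The source sits at approximately (-1.8, -2.2), which lies in quadrant Q3. The divergence there is about +4, positive as expected for a source.

Q3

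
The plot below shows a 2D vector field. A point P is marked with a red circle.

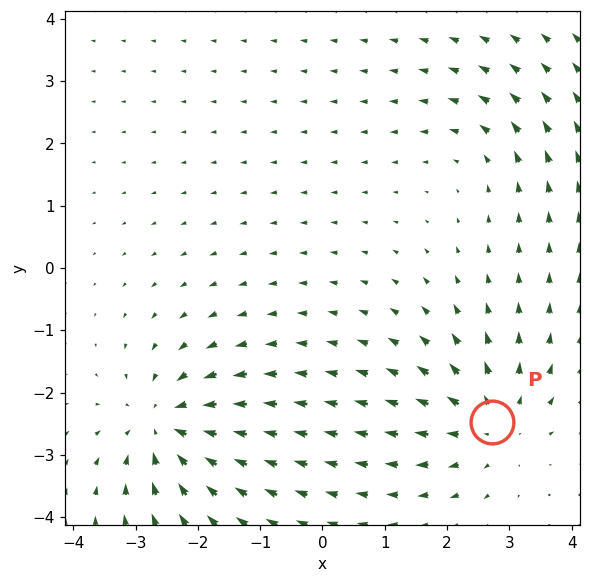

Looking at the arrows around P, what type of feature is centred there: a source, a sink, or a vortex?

At P (2.7, -2.5) the arrows spread outward. Divergence about +4, curl ≈0 — positive divergence with near-zero curl is a source.

source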